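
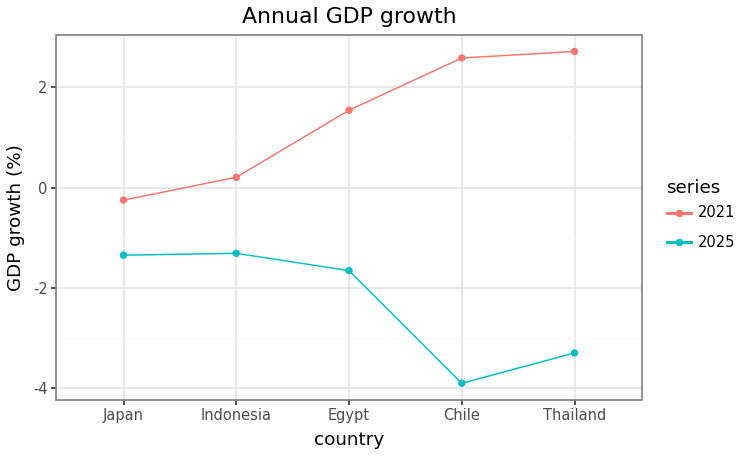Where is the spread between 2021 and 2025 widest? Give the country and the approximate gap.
Chile: 2021 ≈ 3, 2025 ≈ -4 → gap ≈ 7. Next-largest (Thailand) is only ≈ 6.

Chile, ≈ 7 %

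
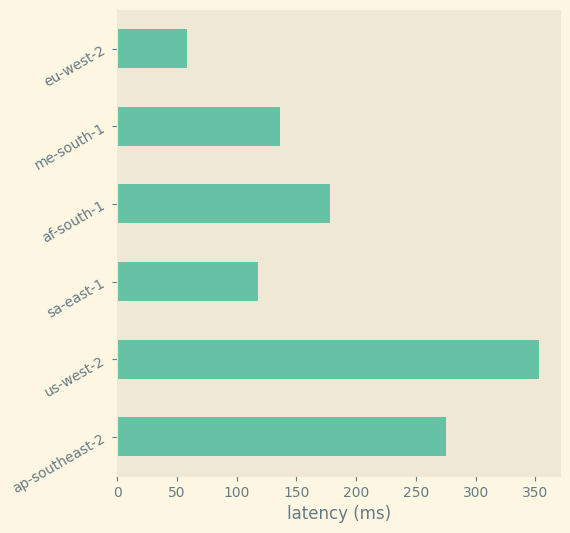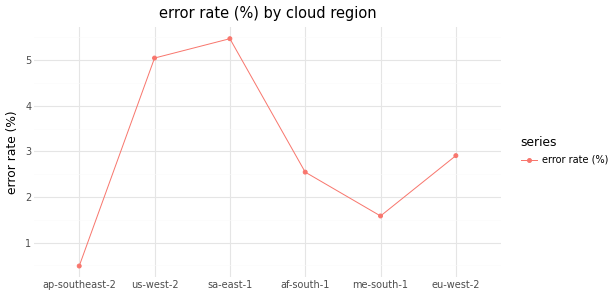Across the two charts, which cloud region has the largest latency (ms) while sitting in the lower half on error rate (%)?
Chart 2 median error rate (%) ≈ 3; below-median cloud regions: ap-southeast-2, af-south-1, me-south-1. Among those, ap-southeast-2 has the highest latency (ms) (≈ 300).

ap-southeast-2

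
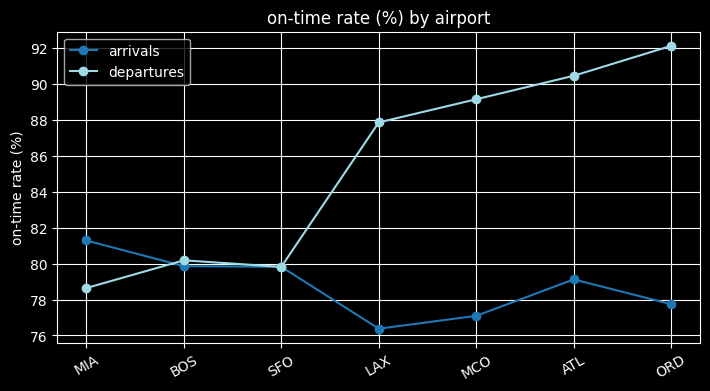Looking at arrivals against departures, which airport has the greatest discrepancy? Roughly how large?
ORD: arrivals ≈ 78, departures ≈ 92 → gap ≈ 14. Next-largest (MCO) is only ≈ 12.

ORD, ≈ 14 %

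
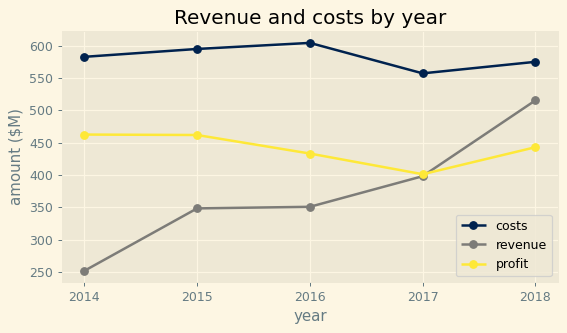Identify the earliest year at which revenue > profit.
2017: revenue ≈ 400 vs profit ≈ 400 (not yet); 2018: revenue ≈ 500 vs profit ≈ 450 (first crossover).

2018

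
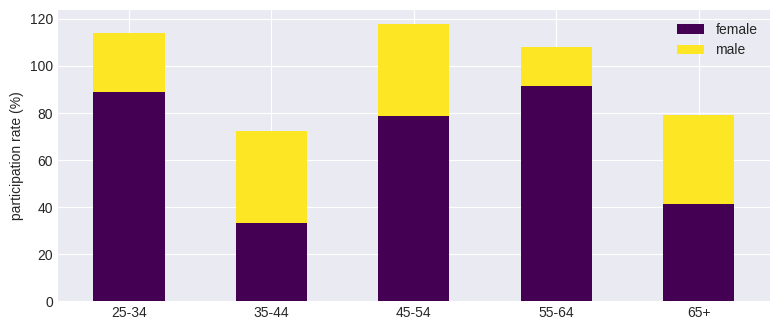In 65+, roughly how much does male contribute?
≈ 40

male top ≈ 80, bottom ≈ 40; segment ≈ 40.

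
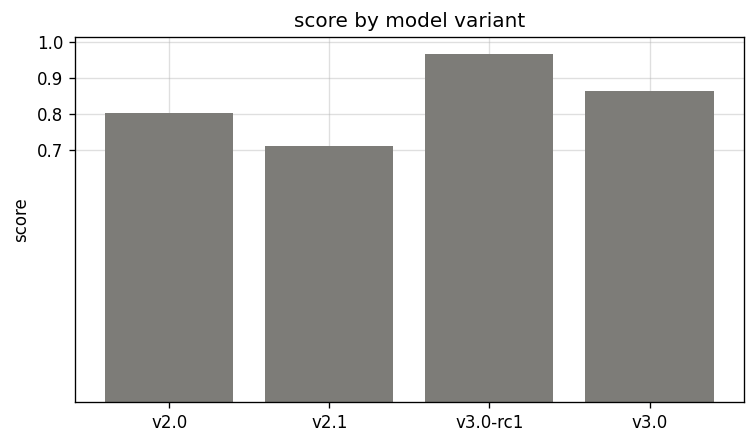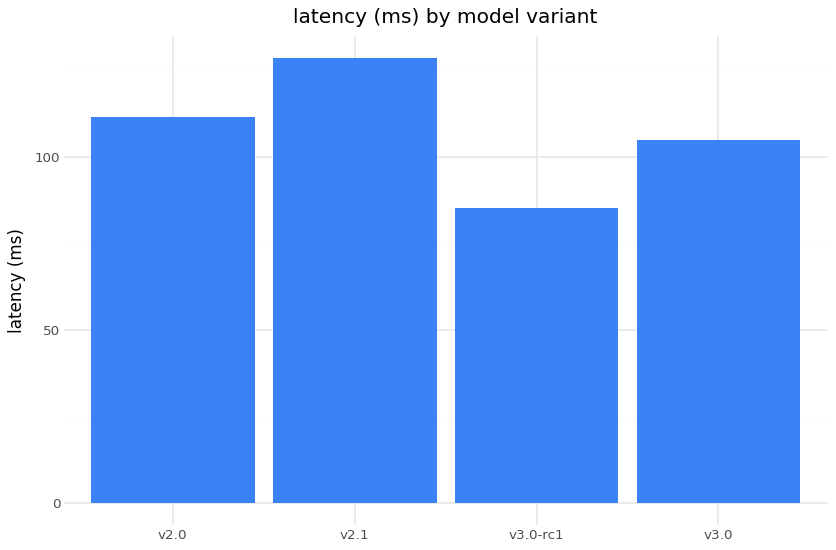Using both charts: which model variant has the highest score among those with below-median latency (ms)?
Chart 2 median latency (ms) ≈ 100; below-median model variants: v3.0-rc1, v3.0. Among those, v3.0-rc1 has the highest score (≈ 1).

v3.0-rc1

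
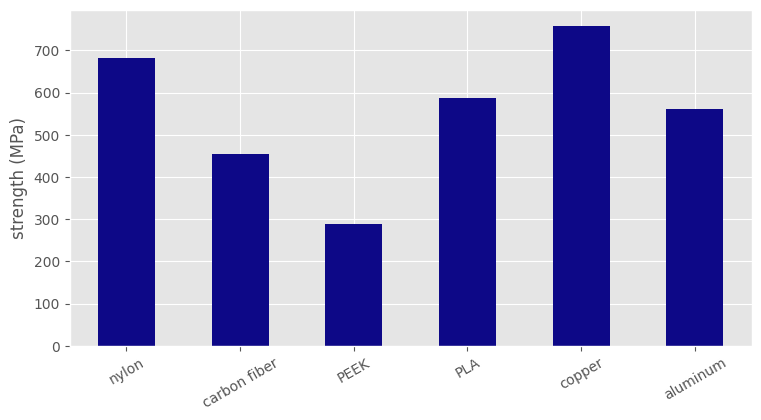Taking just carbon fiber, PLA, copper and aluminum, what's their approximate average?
≈ 625

(500 + 600 + 800 + 600) / 4 ≈ 625.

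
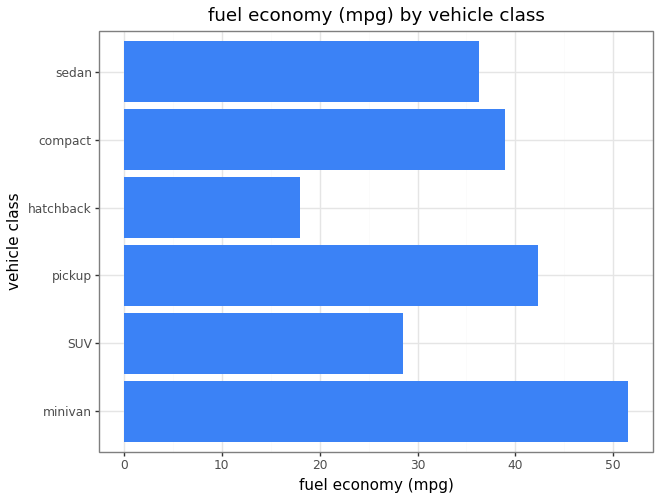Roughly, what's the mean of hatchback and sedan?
≈ 28

(20 + 35) / 2 ≈ 28.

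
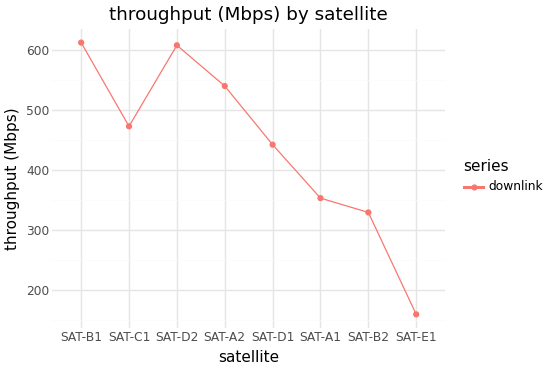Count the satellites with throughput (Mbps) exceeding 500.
3

Above 500: SAT-B1, SAT-D2, SAT-A2.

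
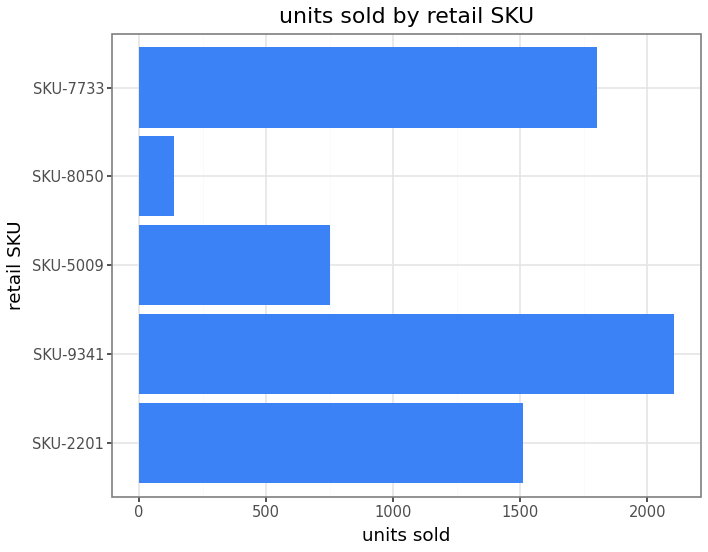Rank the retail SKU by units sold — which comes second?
Top 3: SKU-9341 ≈ 2200, SKU-7733 ≈ 1800, SKU-2201 ≈ 1600.

SKU-7733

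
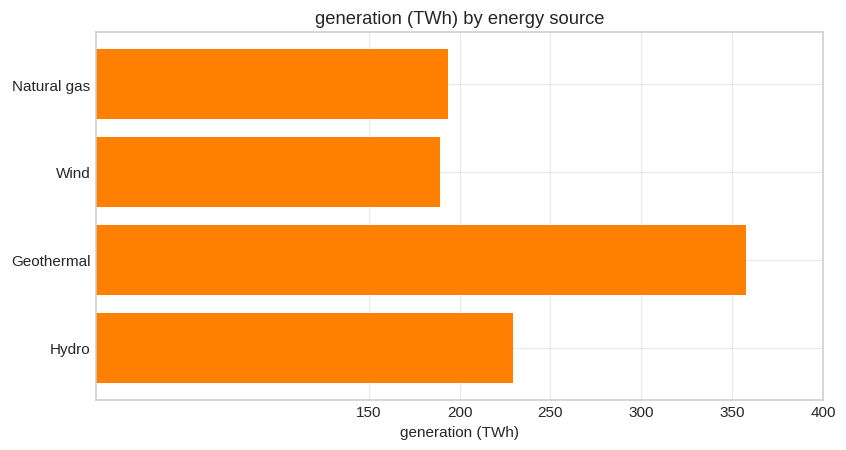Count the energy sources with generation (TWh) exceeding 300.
1

Above 300: Geothermal.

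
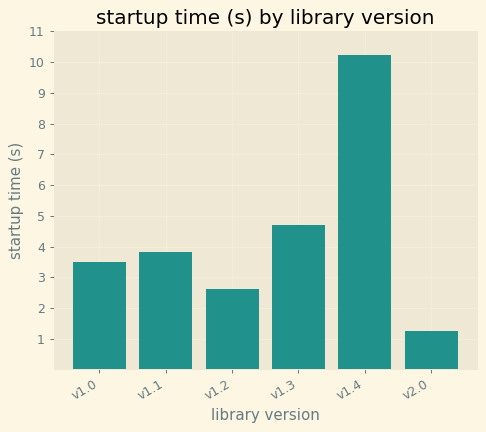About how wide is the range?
Max v1.4 ≈ 10, min v2.0 ≈ 1; range ≈ 9.

≈ 9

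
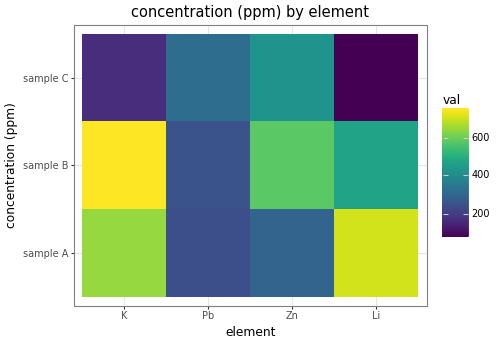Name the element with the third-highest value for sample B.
Top 4 for sample B: K ≈ 800, Zn ≈ 600, Li ≈ 500, Pb ≈ 300.

Li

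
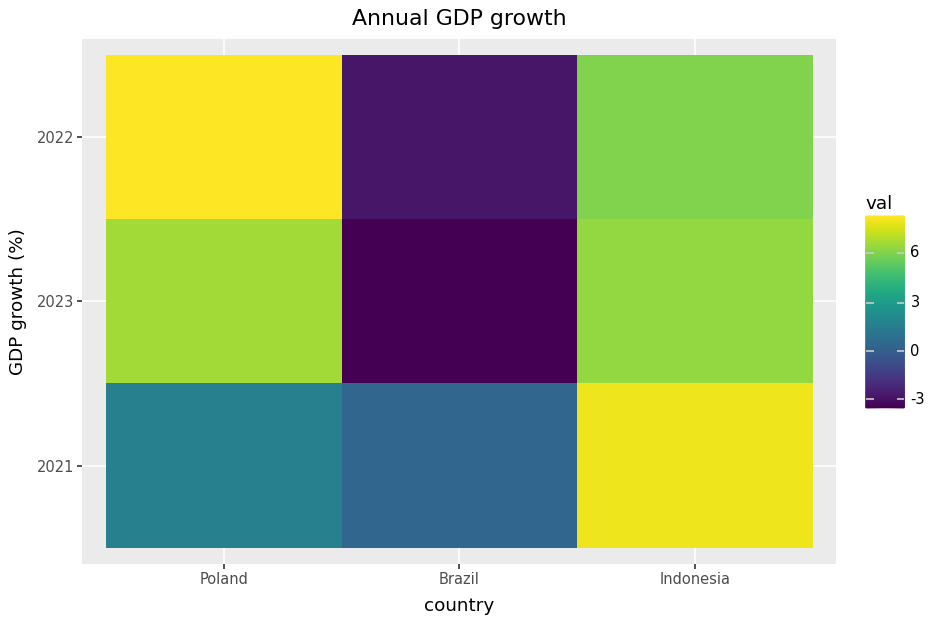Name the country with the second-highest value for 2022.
Indonesia

Top 3 for 2022: Poland ≈ 8, Indonesia ≈ 6, Brazil ≈ -3.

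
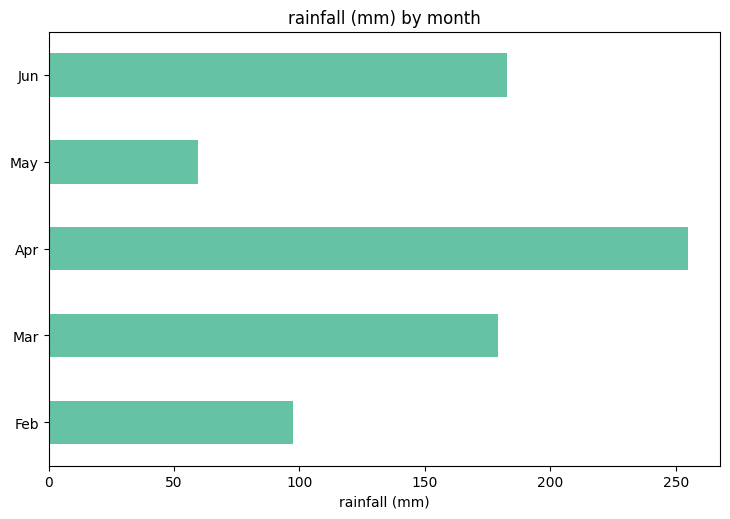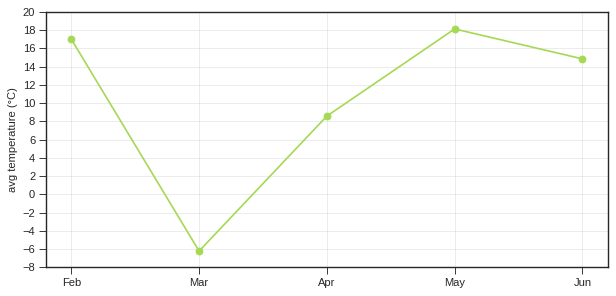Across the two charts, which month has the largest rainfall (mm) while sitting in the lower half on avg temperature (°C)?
Apr

Chart 2 median avg temperature (°C) ≈ 14; below-median months: Mar, Apr. Among those, Apr has the highest rainfall (mm) (≈ 250).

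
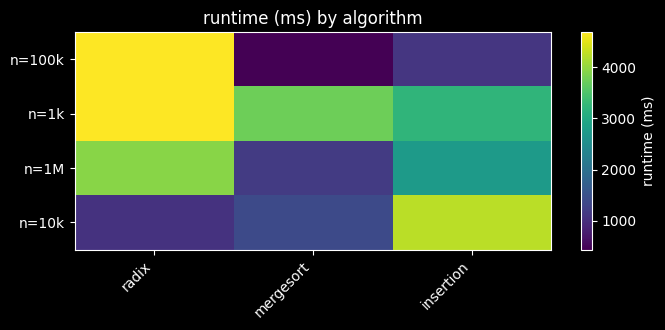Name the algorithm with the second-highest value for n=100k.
Top 3 for n=100k: radix ≈ 4500, insertion ≈ 1000, mergesort ≈ 500.

insertion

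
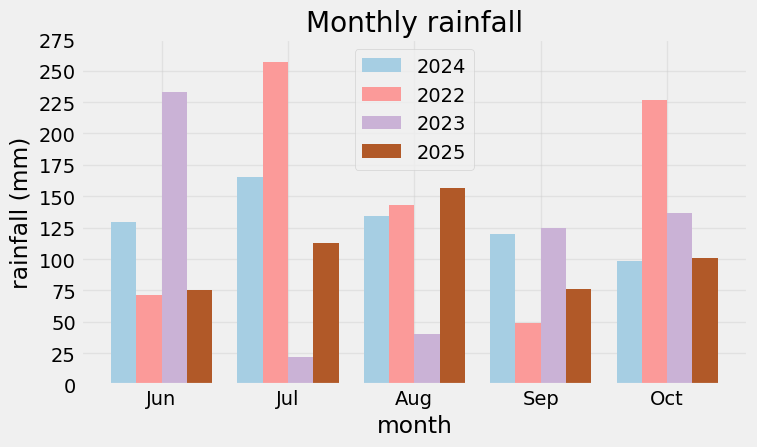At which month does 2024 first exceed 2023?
Jun: 2024 ≈ 125 vs 2023 ≈ 225 (not yet); Jul: 2024 ≈ 175 vs 2023 ≈ 25 (first crossover).

Jul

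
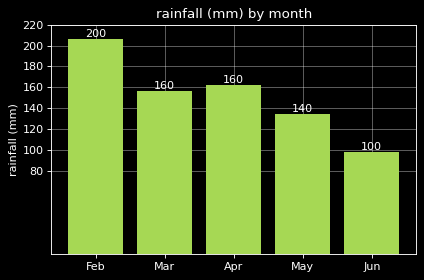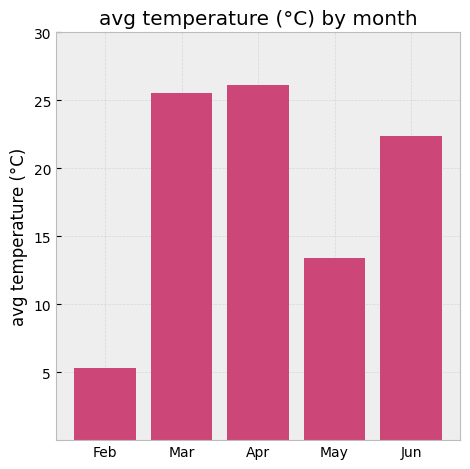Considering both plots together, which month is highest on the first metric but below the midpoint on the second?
Feb

Chart 2 median avg temperature (°C) ≈ 20; below-median months: Feb, May. Among those, Feb has the highest rainfall (mm) (≈ 200).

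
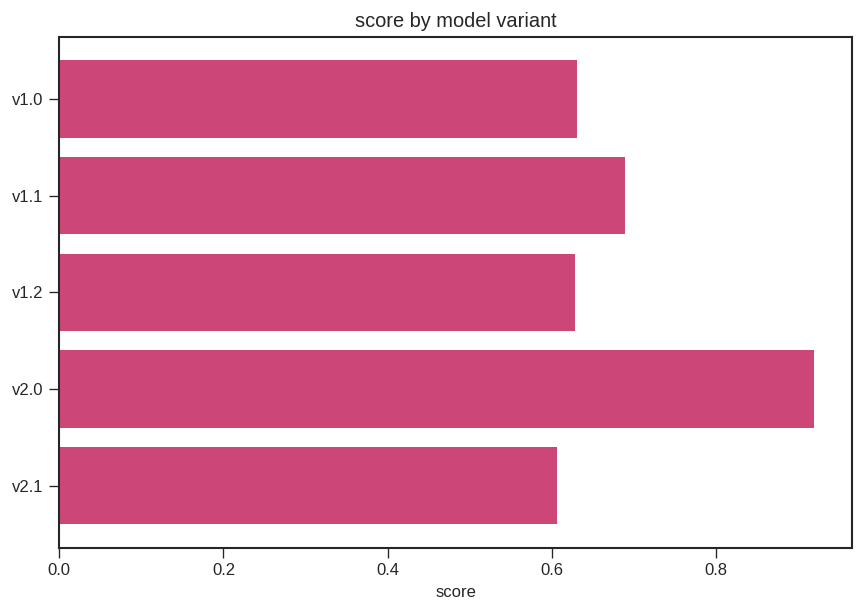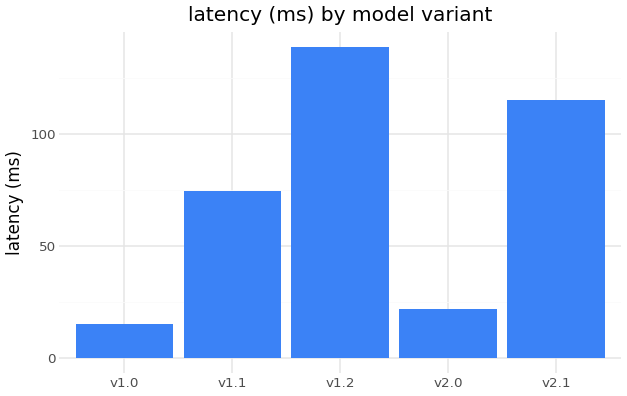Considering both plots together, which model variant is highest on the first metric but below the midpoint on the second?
v2.0

Chart 2 median latency (ms) ≈ 80; below-median model variants: v1.0, v2.0. Among those, v2.0 has the highest score (≈ 0.9).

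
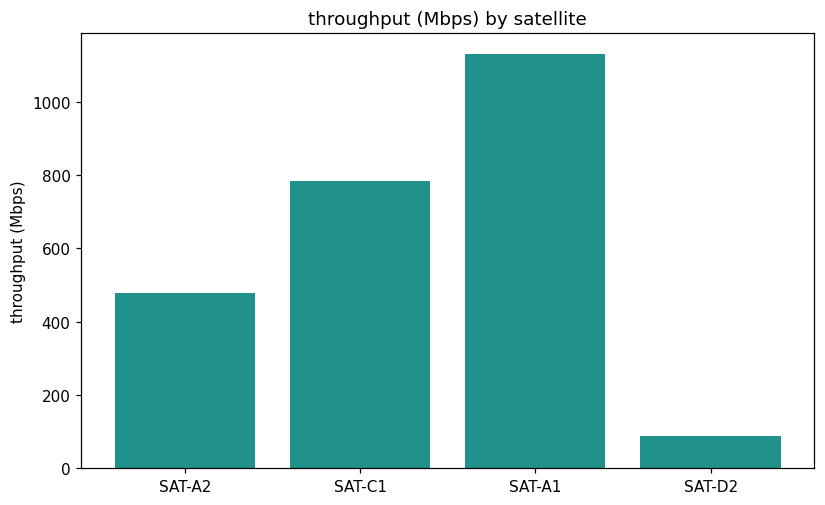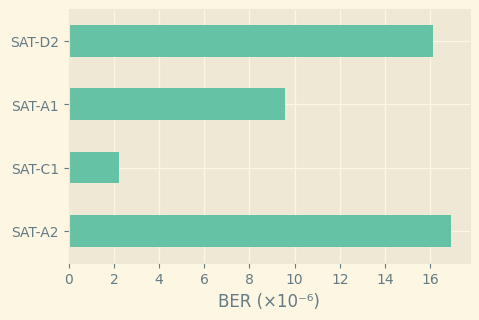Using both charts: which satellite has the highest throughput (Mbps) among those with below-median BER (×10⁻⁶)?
Chart 2 median BER (×10⁻⁶) ≈ 12; below-median satellites: SAT-C1, SAT-A1. Among those, SAT-A1 has the highest throughput (Mbps) (≈ 1200).

SAT-A1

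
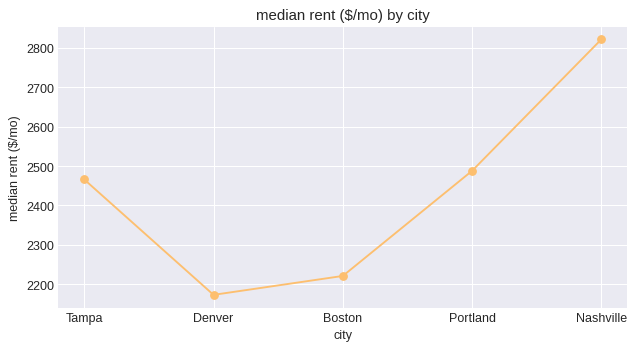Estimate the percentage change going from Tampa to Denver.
≈ -12%

Tampa ≈ 2500, Denver ≈ 2200; (2200 − 2500) / 2500 ≈ -12%.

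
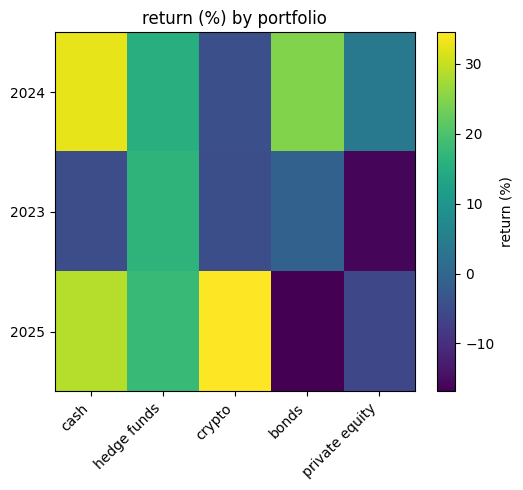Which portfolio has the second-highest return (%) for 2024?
Top 3 for 2024: cash ≈ 30, bonds ≈ 25, hedge funds ≈ 15.

bonds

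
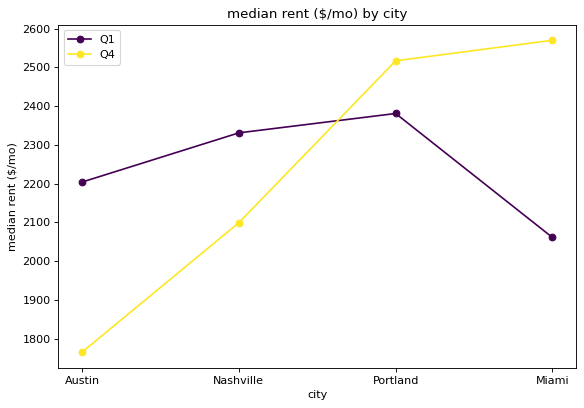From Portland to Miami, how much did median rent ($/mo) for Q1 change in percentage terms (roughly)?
≈ -12.5%

Portland ≈ 2400, Miami ≈ 2100; (2100 − 2400) / 2400 ≈ -12.5%.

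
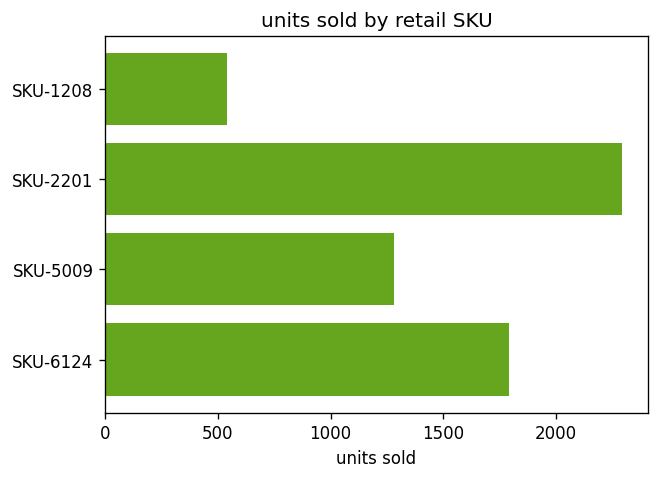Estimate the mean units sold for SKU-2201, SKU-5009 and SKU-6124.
(2200 + 1200 + 1800) / 3 ≈ 1733.

≈ 1733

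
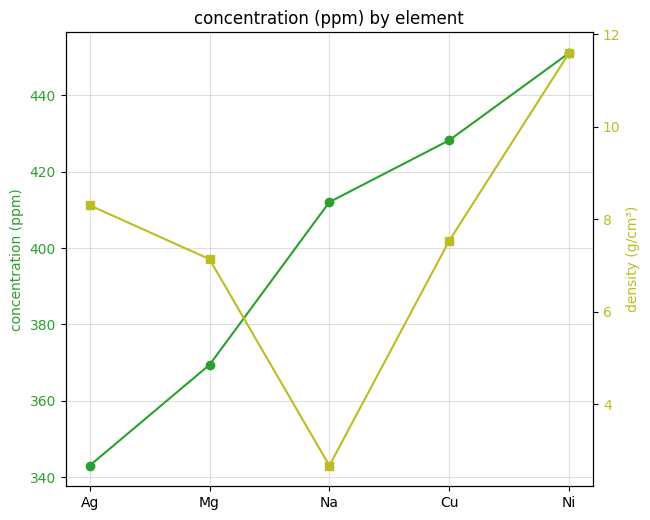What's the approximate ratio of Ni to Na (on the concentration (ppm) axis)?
Ni ≈ 450, Na ≈ 410; 450/410 ≈ 1.1.

≈ 1.1×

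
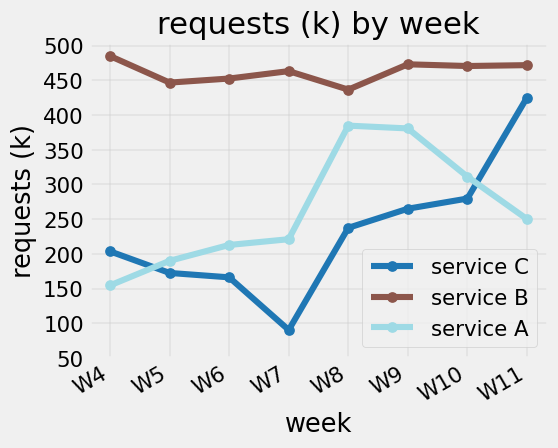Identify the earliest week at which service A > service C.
W4: service A ≈ 150 vs service C ≈ 200 (not yet); W5: service A ≈ 200 vs service C ≈ 150 (first crossover).

W5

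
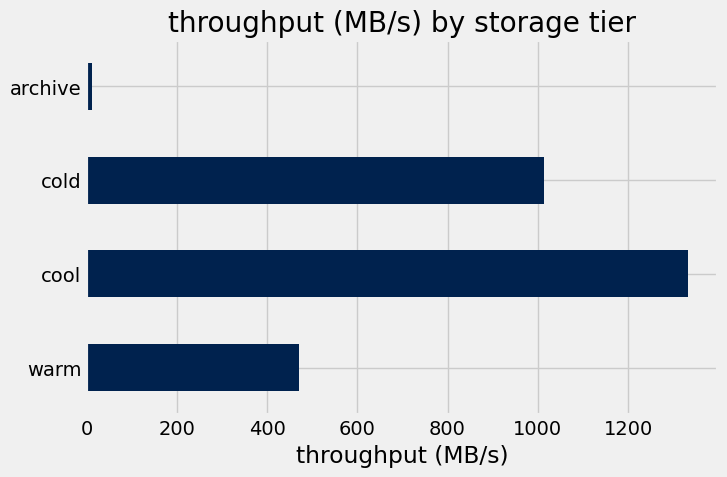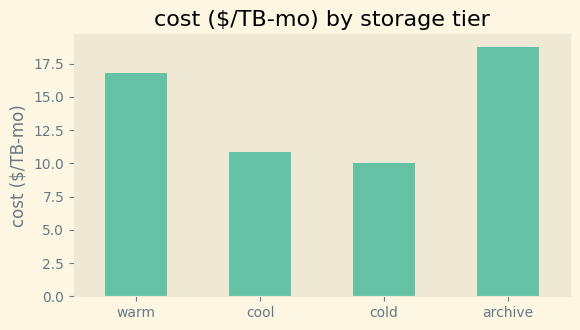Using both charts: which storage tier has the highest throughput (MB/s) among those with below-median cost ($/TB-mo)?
Chart 2 median cost ($/TB-mo) ≈ 14; below-median storage tiers: cool, cold. Among those, cool has the highest throughput (MB/s) (≈ 1400).

cool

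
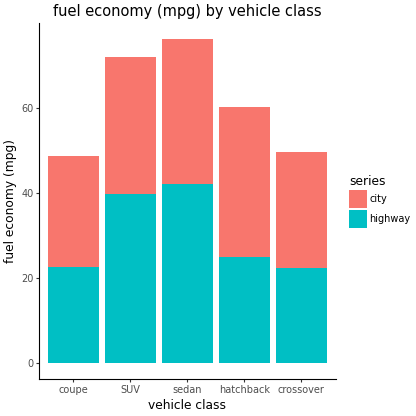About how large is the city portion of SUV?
≈ 30

city top ≈ 70, bottom ≈ 40; segment ≈ 30.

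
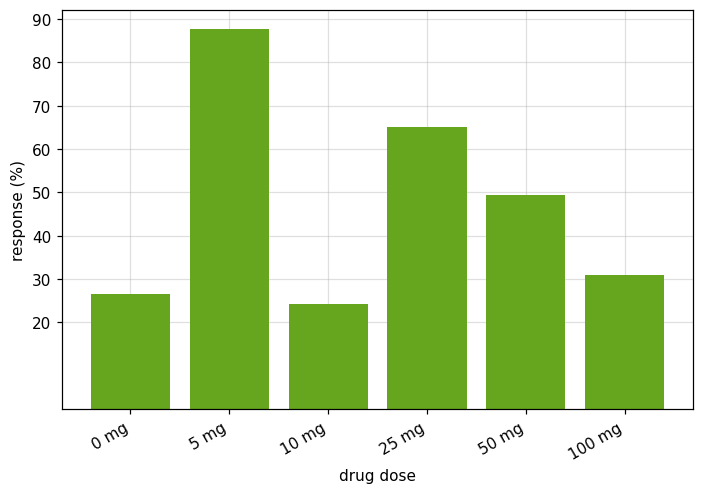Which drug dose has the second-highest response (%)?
25 mg

Top 3: 5 mg ≈ 90, 25 mg ≈ 70, 50 mg ≈ 50.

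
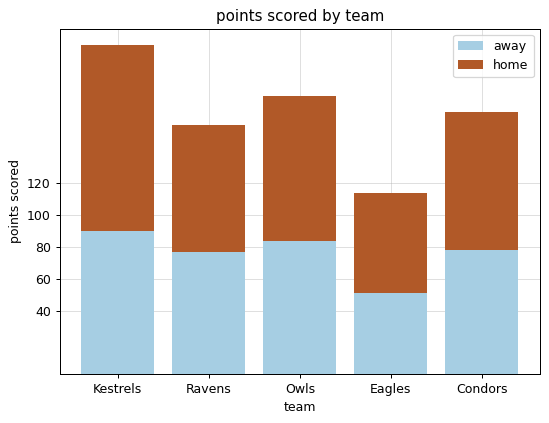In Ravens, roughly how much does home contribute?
≈ 80

home top ≈ 160, bottom ≈ 80; segment ≈ 80.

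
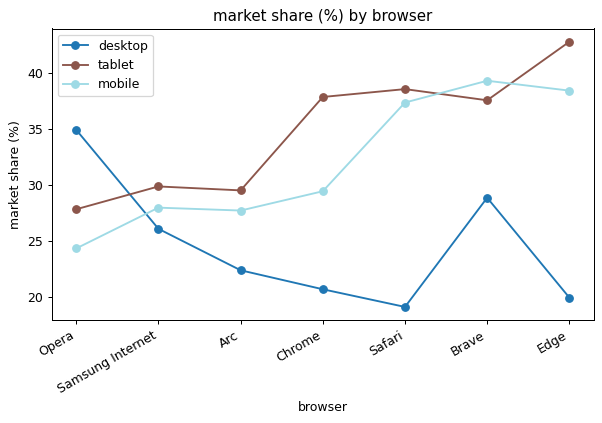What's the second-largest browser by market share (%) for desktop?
Top 3 for desktop: Opera ≈ 34, Brave ≈ 28, Samsung Internet ≈ 26.

Brave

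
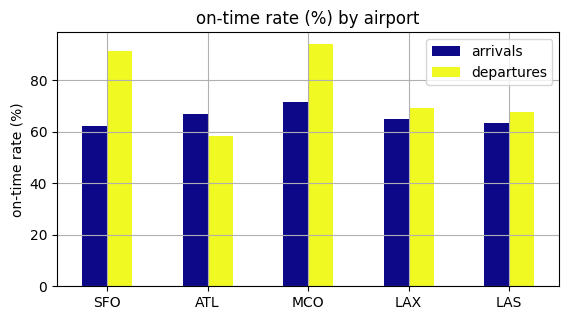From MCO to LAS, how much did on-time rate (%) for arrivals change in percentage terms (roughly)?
MCO ≈ 70, LAS ≈ 60; (60 − 70) / 70 ≈ -14.3%.

≈ -14.3%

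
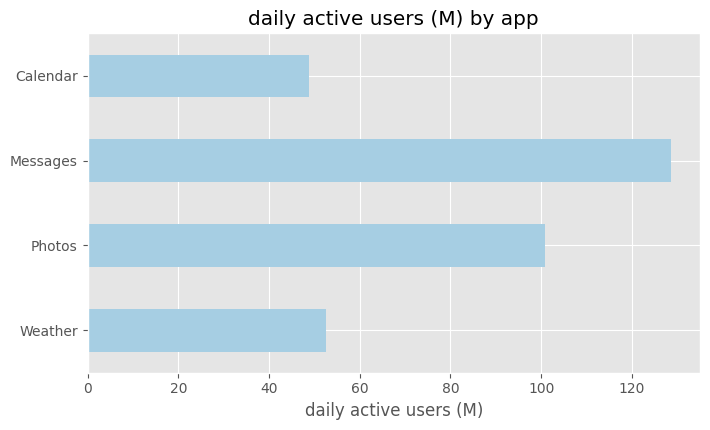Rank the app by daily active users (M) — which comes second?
Top 3: Messages ≈ 120, Photos ≈ 100, Weather ≈ 60.

Photos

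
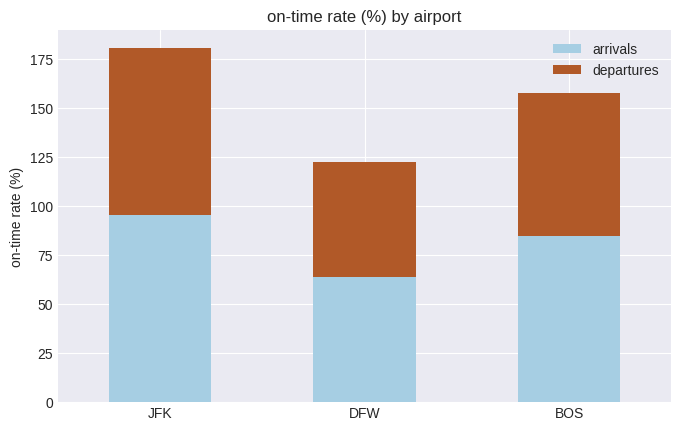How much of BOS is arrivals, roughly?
≈ 80

arrivals top ≈ 80, bottom ≈ 0; segment ≈ 80.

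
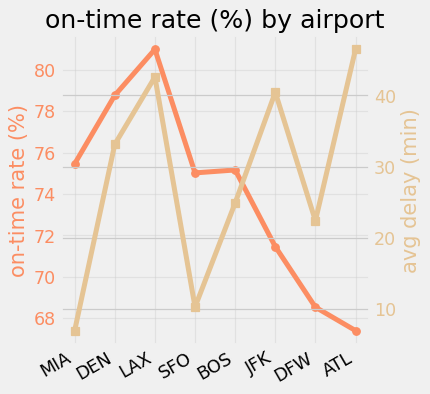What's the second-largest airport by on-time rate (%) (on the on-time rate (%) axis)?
Top 3 (on the on-time rate (%) axis): LAX ≈ 80, DEN ≈ 78, MIA ≈ 76.

DEN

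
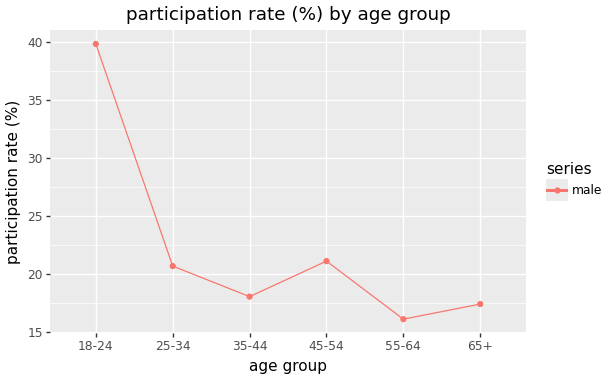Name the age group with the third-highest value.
Top 4: 18-24 ≈ 40, 45-54 ≈ 22, 25-34 ≈ 20, 35-44 ≈ 18.

25-34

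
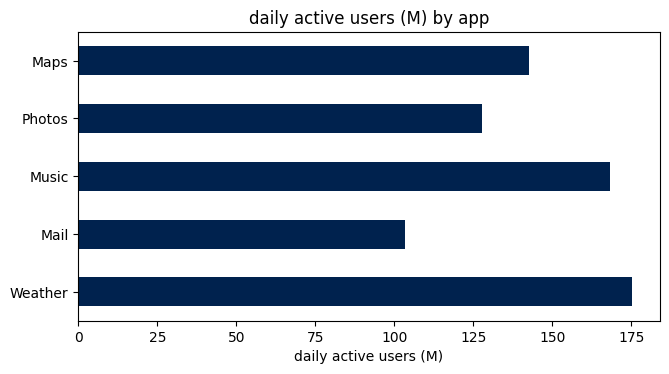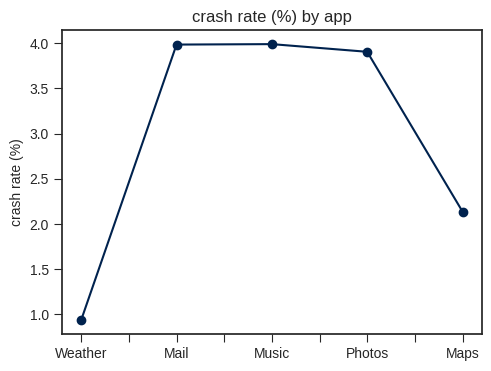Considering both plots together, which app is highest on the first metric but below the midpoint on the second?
Weather

Chart 2 median crash rate (%) ≈ 4; below-median apps: Weather, Maps. Among those, Weather has the highest daily active users (M) (≈ 180).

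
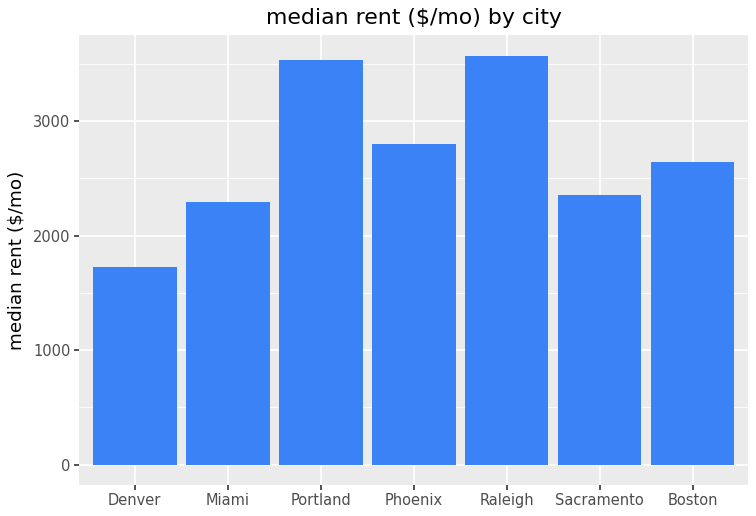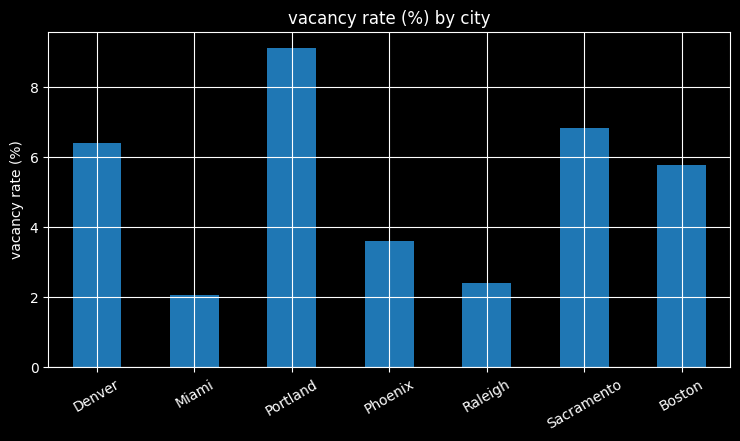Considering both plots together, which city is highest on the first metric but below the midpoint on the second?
Raleigh

Chart 2 median vacancy rate (%) ≈ 6; below-median cities: Miami, Phoenix, Raleigh. Among those, Raleigh has the highest median rent ($/mo) (≈ 3500).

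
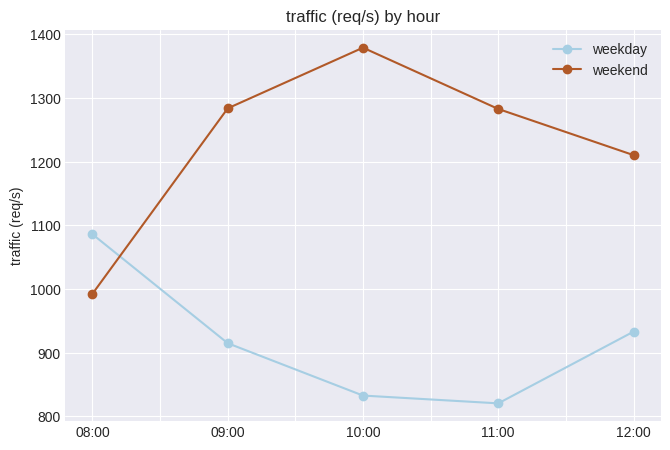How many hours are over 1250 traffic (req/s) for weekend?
Above 1250: 09:00, 10:00, 11:00.

3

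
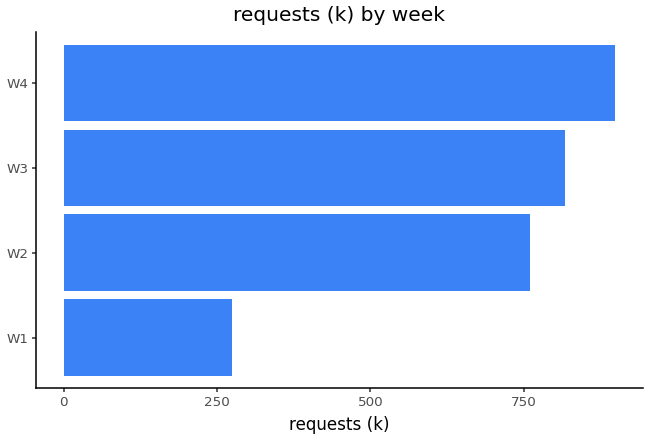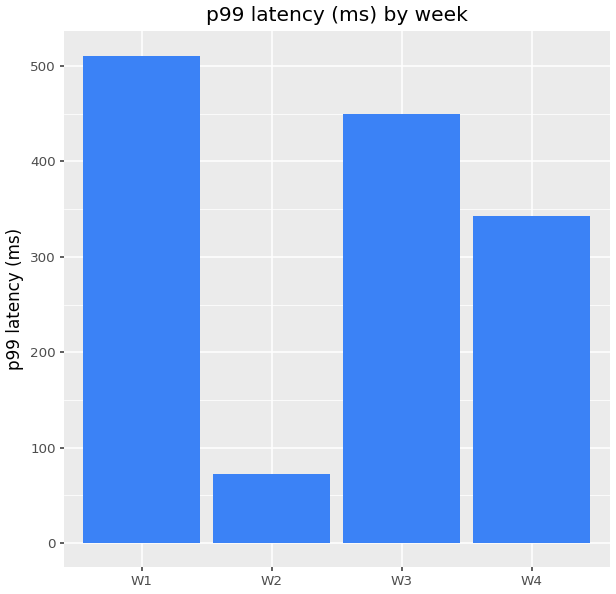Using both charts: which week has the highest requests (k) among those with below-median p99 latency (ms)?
W4

Chart 2 median p99 latency (ms) ≈ 400; below-median weeks: W2, W4. Among those, W4 has the highest requests (k) (≈ 900).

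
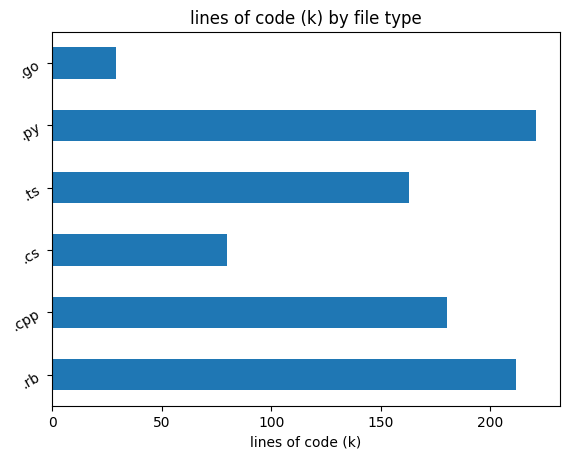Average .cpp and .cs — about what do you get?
(180 + 80) / 2 ≈ 130.

≈ 130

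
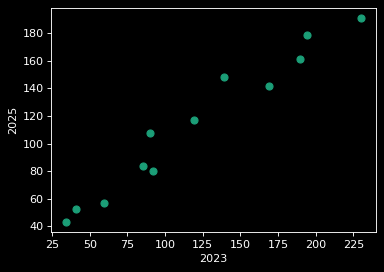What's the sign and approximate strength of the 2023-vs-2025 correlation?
positive, strong

Points are positively correlated; strong (|r| ≈ 1.0).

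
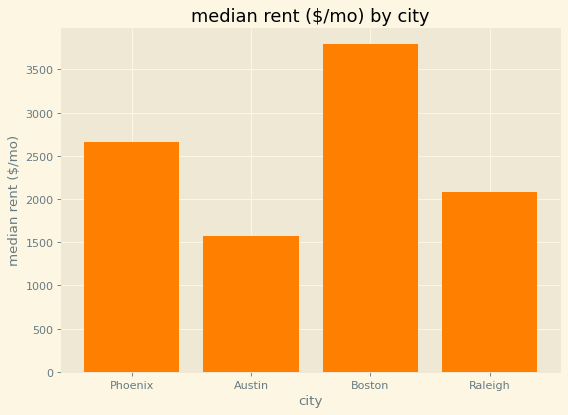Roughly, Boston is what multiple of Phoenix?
Boston ≈ 4000, Phoenix ≈ 2500; 4000/2500 ≈ 1.6.

≈ 1.6×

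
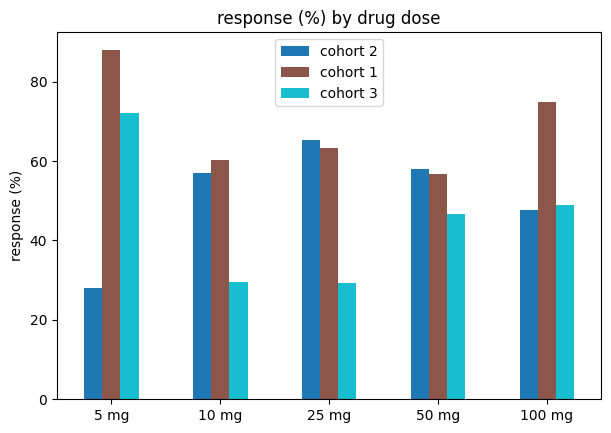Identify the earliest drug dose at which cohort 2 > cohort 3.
10 mg

5 mg: cohort 2 ≈ 30 vs cohort 3 ≈ 70 (not yet); 10 mg: cohort 2 ≈ 60 vs cohort 3 ≈ 30 (first crossover).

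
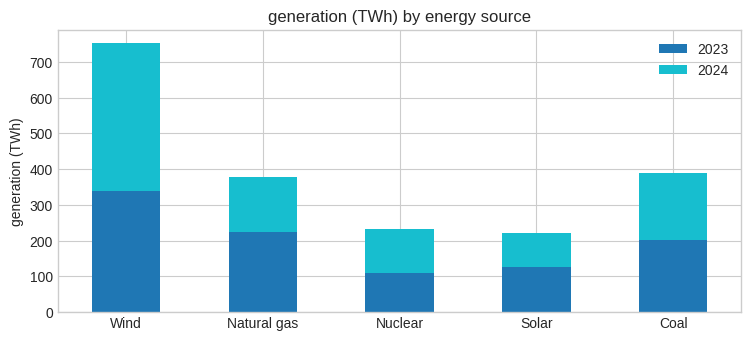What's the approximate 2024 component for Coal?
2024 top ≈ 400, bottom ≈ 200; segment ≈ 200.

≈ 200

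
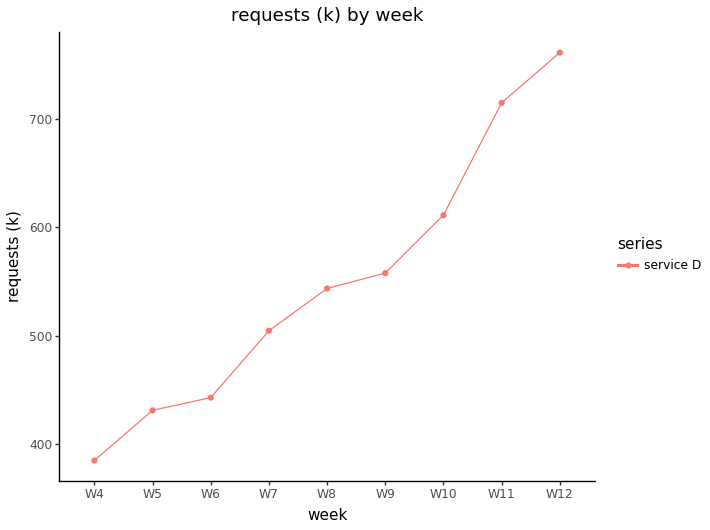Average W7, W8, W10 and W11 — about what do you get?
≈ 588

(500 + 550 + 600 + 700) / 4 ≈ 588.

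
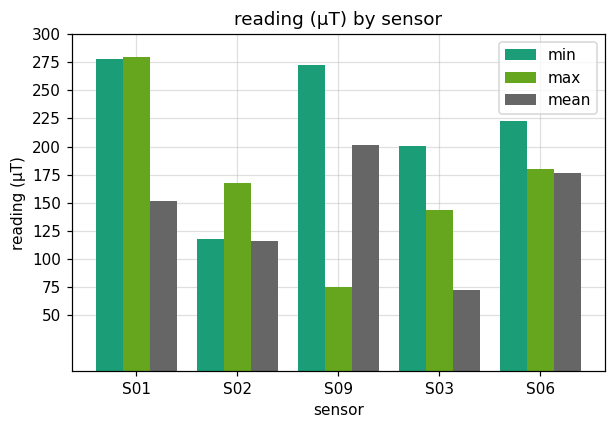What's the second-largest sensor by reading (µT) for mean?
Top 3 for mean: S09 ≈ 200, S06 ≈ 175, S01 ≈ 150.

S06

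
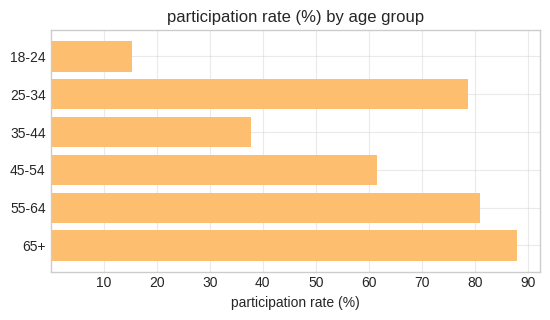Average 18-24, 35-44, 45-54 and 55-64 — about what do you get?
(20 + 40 + 60 + 80) / 4 ≈ 50.

≈ 50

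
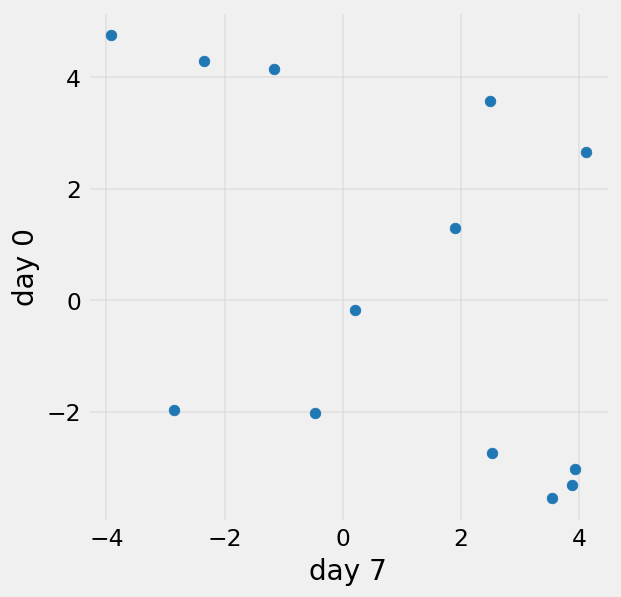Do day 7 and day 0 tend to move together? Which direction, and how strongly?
Points are negatively correlated; moderate (|r| ≈ 0.5).

negative, moderate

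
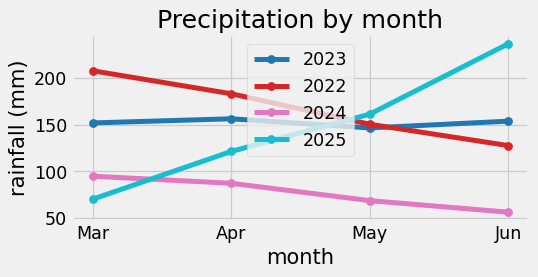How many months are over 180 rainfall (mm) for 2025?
Above 180: Jun.

1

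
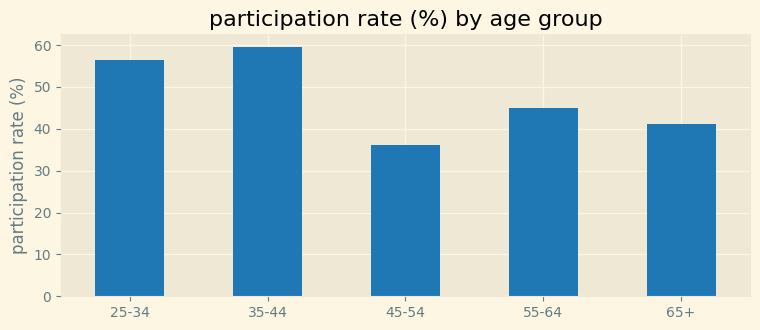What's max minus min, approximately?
≈ 25

Max 35-44 ≈ 60, min 45-54 ≈ 35; range ≈ 25.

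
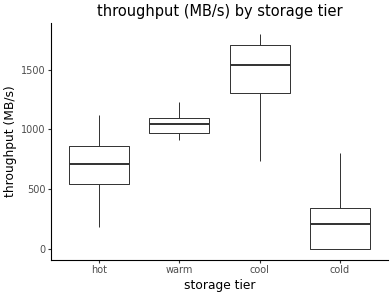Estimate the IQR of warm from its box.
Q3 ≈ 1100, Q1 ≈ 1000; IQR ≈ 100.

≈ 100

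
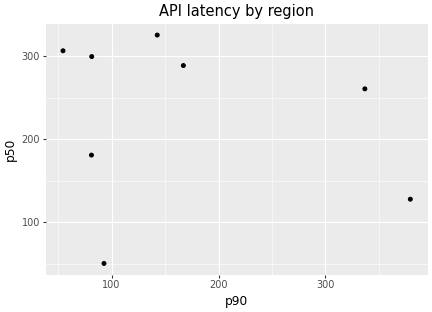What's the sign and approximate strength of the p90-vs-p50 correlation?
Points are roughly uncorrelated; weak (|r| ≈ 0.2).

no clear correlation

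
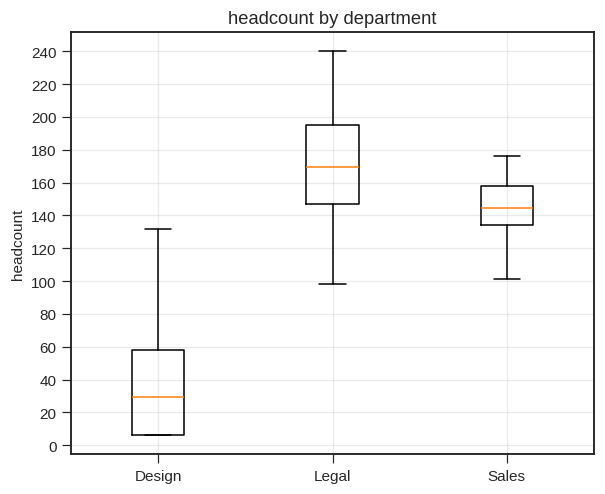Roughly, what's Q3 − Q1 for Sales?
Q3 ≈ 160, Q1 ≈ 140; IQR ≈ 20.

≈ 20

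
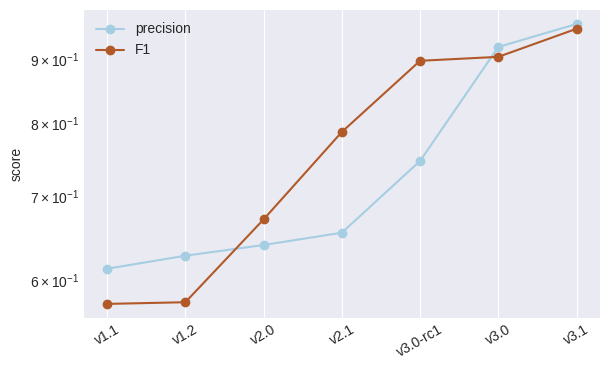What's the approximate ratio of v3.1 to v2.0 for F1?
≈ 1.46×

v3.1 ≈ 0.95, v2.0 ≈ 0.65; 0.95/0.65 ≈ 1.46.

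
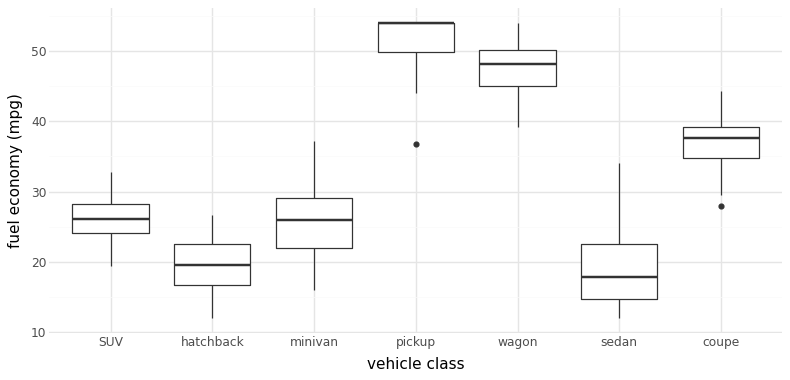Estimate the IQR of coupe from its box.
≈ 5

Q3 ≈ 40, Q1 ≈ 35; IQR ≈ 5.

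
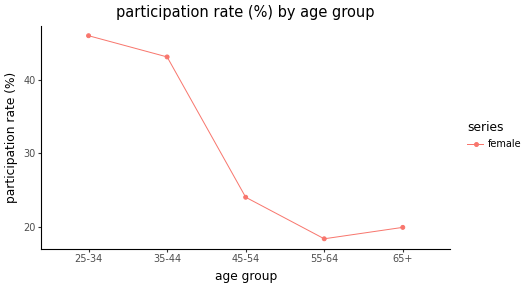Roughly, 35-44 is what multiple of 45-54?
35-44 ≈ 45, 45-54 ≈ 25; 45/25 ≈ 1.8.

≈ 1.8×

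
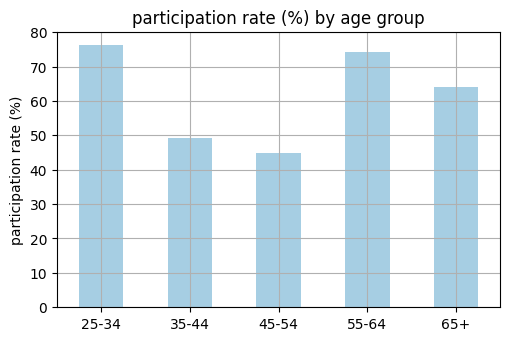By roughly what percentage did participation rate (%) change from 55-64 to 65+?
55-64 ≈ 70, 65+ ≈ 60; (60 − 70) / 70 ≈ -14.3%.

≈ -14.3%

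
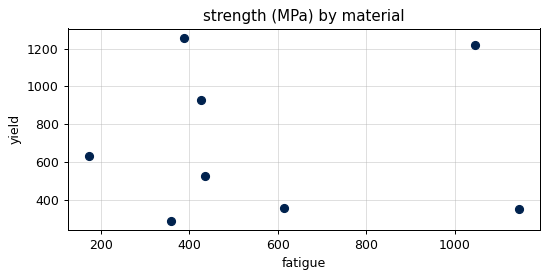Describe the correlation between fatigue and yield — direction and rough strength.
Points are roughly uncorrelated; weak (|r| ≈ 0.0).

no clear correlation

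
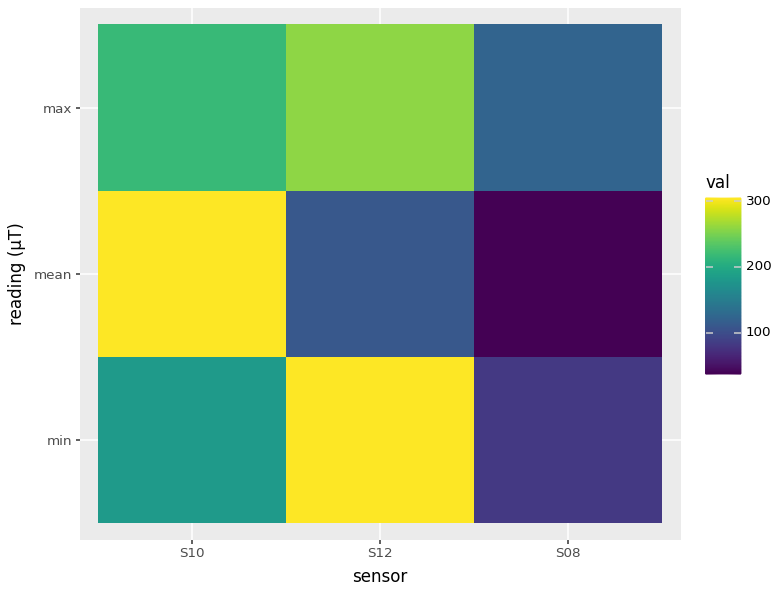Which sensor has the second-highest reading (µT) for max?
S10

Top 3 for max: S12 ≈ 250, S10 ≈ 225, S08 ≈ 125.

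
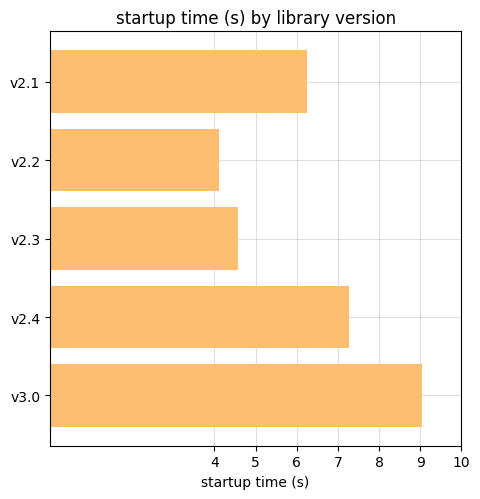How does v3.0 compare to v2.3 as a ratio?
v3.0 ≈ 9, v2.3 ≈ 5; 9/5 ≈ 1.8.

≈ 1.8×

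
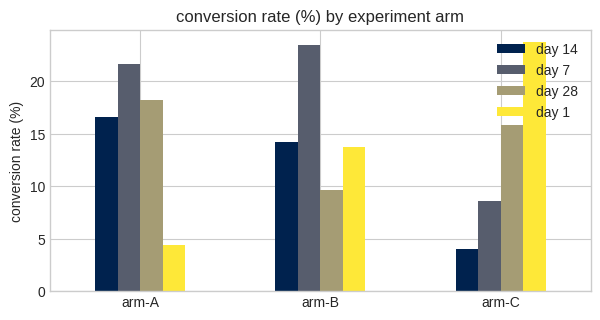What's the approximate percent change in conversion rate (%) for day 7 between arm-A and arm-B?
arm-A ≈ 22, arm-B ≈ 24; (24 − 22) / 22 ≈ +9.1%.

≈ +9.1%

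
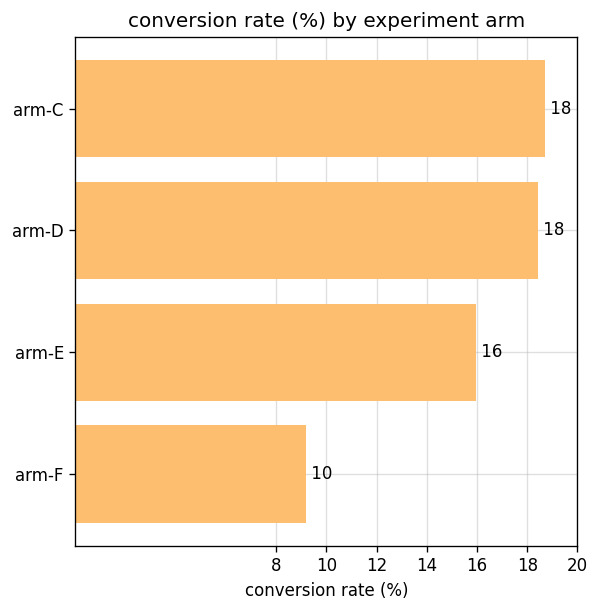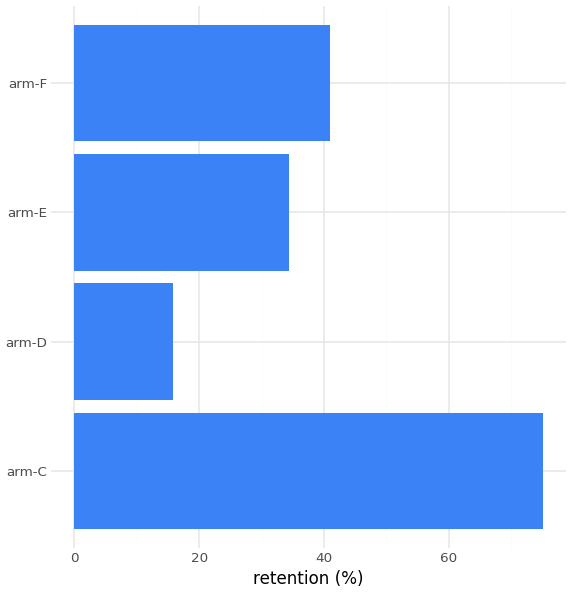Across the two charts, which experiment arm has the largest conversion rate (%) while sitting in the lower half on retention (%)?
Chart 2 median retention (%) ≈ 40; below-median experiment arms: arm-D, arm-E. Among those, arm-D has the highest conversion rate (%) (≈ 18).

arm-D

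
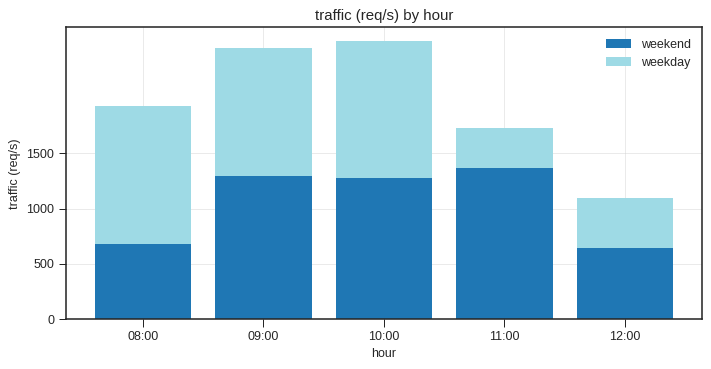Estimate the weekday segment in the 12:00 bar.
weekday top ≈ 1000, bottom ≈ 500; segment ≈ 500.

≈ 500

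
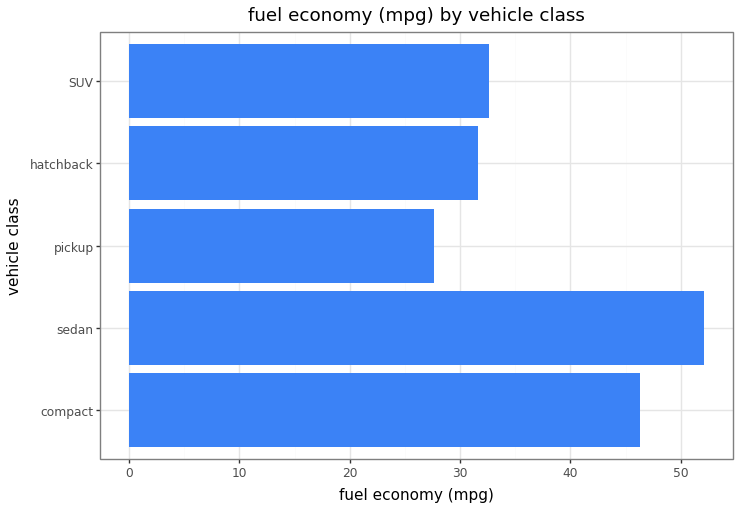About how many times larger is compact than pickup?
≈ 1.5×

compact ≈ 45, pickup ≈ 30; 45/30 ≈ 1.5.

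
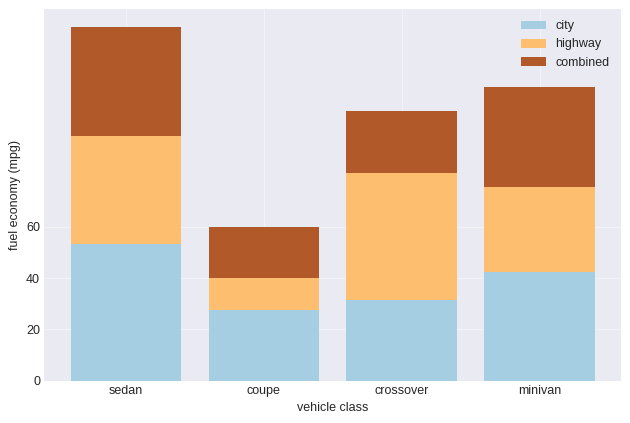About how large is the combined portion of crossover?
≈ 20

combined top ≈ 100, bottom ≈ 80; segment ≈ 20.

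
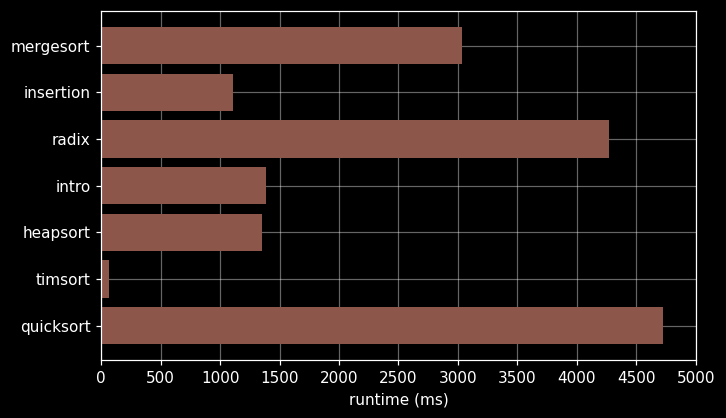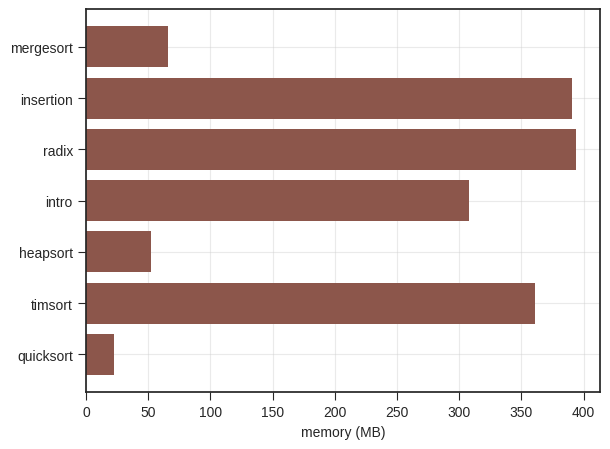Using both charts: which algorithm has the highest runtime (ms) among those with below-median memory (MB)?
Chart 2 median memory (MB) ≈ 300; below-median algorithms: mergesort, heapsort, quicksort. Among those, quicksort has the highest runtime (ms) (≈ 4500).

quicksort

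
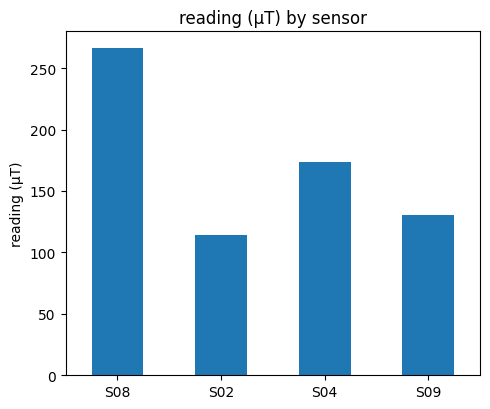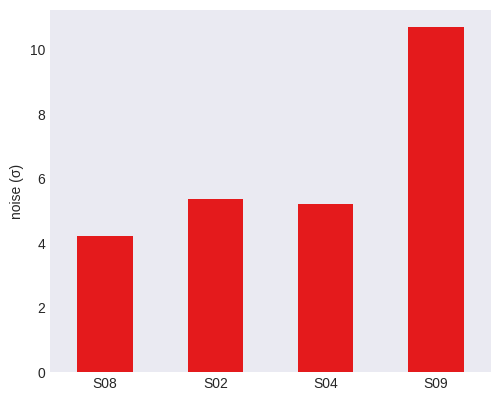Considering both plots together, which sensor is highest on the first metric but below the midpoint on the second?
S08

Chart 2 median noise (σ) ≈ 5; below-median sensors: S08, S04. Among those, S08 has the highest reading (µT) (≈ 275).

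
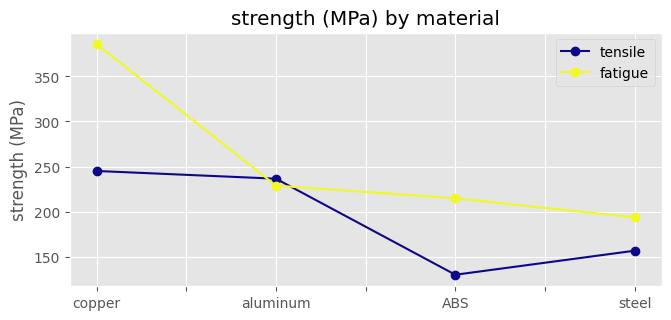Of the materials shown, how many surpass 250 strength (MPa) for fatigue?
1

Above 250: copper.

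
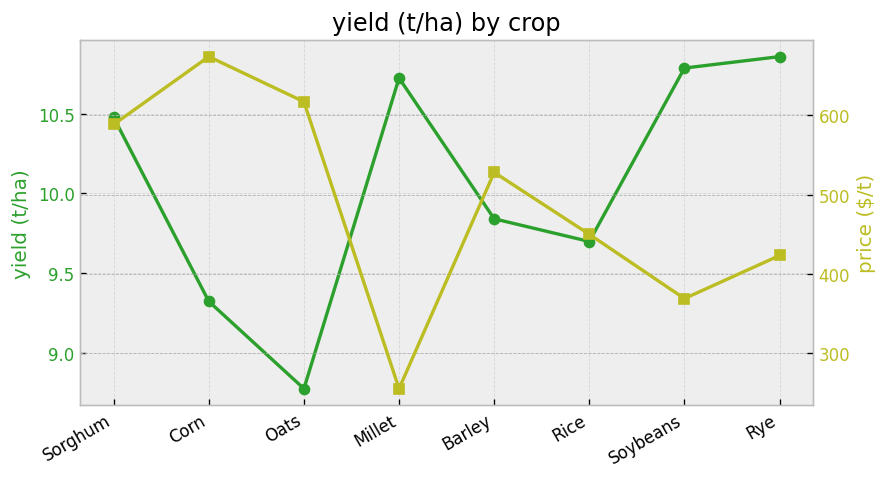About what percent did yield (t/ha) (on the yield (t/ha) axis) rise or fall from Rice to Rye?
Rice ≈ 9.6, Rye ≈ 10.8; (10.8 − 9.6) / 9.6 ≈ +12.5%.

≈ +12.5%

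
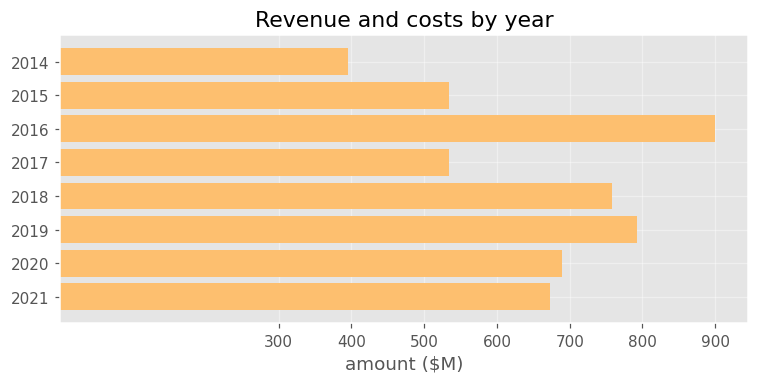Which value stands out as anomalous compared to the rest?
2014

2014 ≈ 400; the rest sit between ≈ 500 and ≈ 900.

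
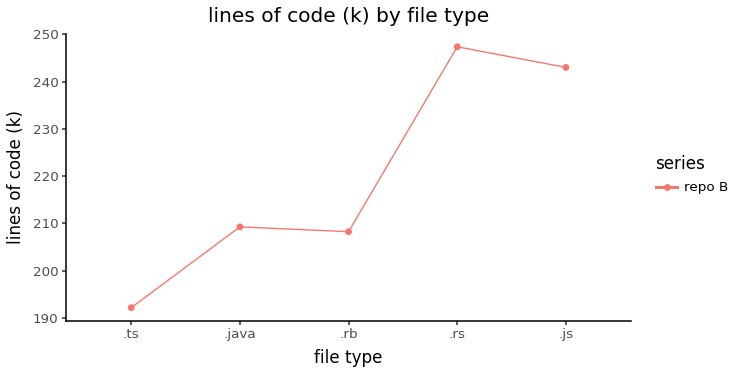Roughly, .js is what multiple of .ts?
.js ≈ 245, .ts ≈ 190; 245/190 ≈ 1.29.

≈ 1.29×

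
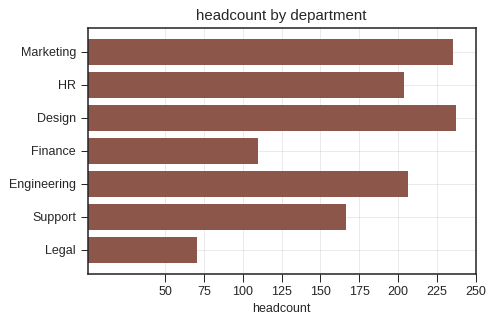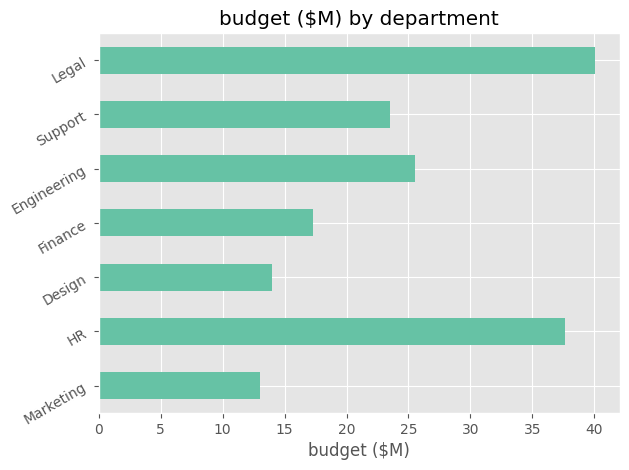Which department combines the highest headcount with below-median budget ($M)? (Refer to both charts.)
Chart 2 median budget ($M) ≈ 25; below-median departments: Marketing, Design, Finance. Among those, Design has the highest headcount (≈ 250).

Design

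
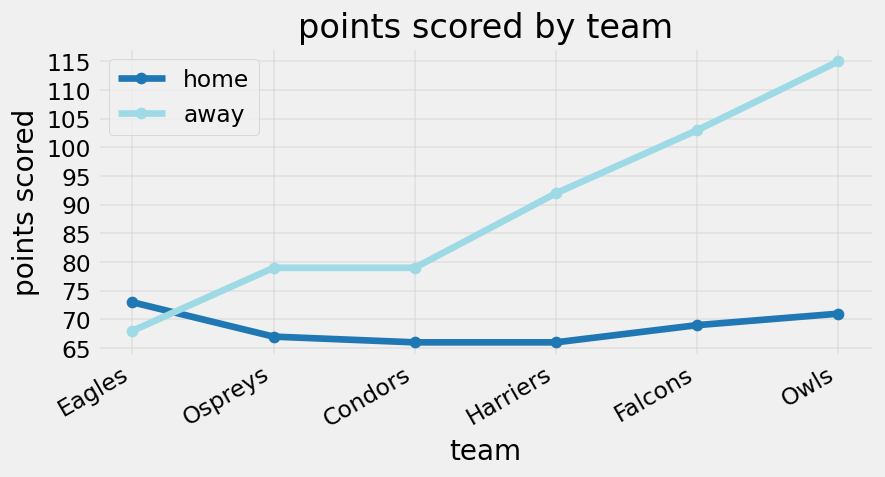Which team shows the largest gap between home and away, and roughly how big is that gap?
Owls: home ≈ 70, away ≈ 115 → gap ≈ 45. Next-largest (Falcons) is only ≈ 35.

Owls, ≈ 45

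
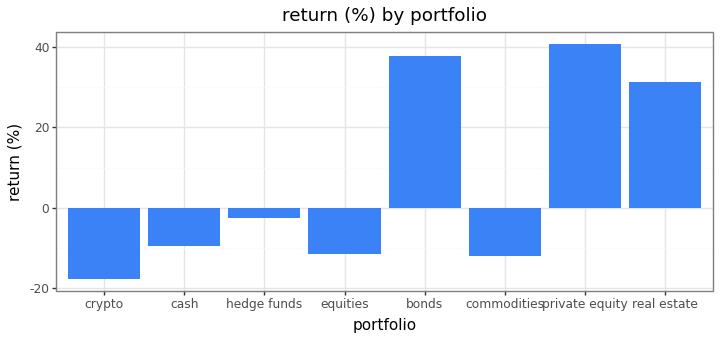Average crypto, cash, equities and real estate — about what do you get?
≈ -2

(-20 + -10 + -10 + 30) / 4 ≈ -2.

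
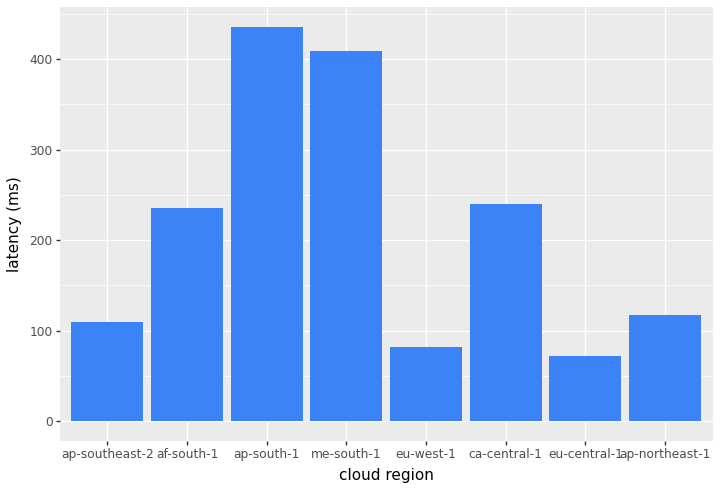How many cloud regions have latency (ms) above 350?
Above 350: ap-south-1, me-south-1.

2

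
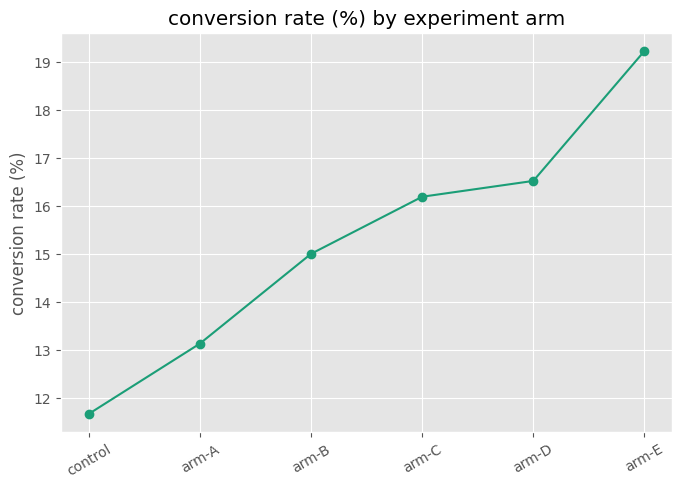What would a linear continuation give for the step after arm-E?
Last three: 16, 17, 19 → slope ≈ 1.5/step → next ≈ 20.5.

≈ 20.5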